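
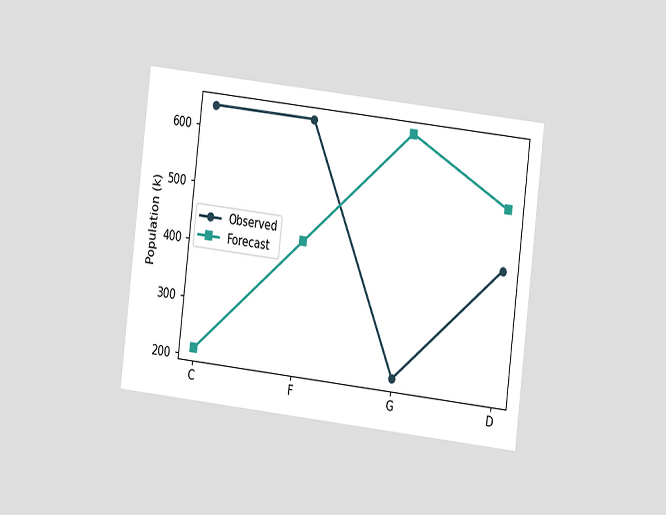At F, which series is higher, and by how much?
The chart is tilted about 7° clockwise and viewed at a slight angle. At F, Observed sits above the other line by 212k.

Observed, by 212k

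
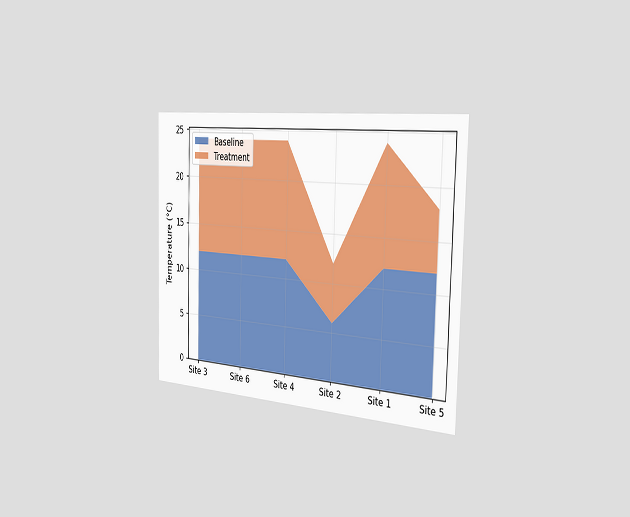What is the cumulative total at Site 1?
The chart is viewed slightly from the right. The stacked total at Site 1 reaches 24°C.

24°C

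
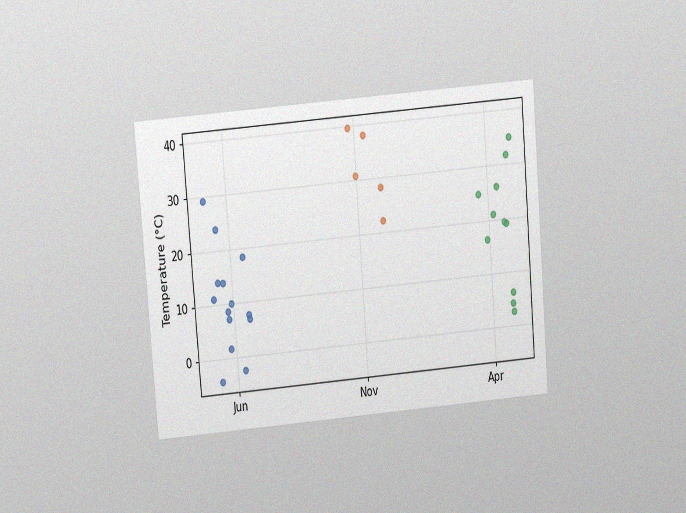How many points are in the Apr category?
11

The chart is tilted about 5° counter-clockwise and viewed at a slight angle, with some photo noise. Counting the markers in the Apr column gives 11.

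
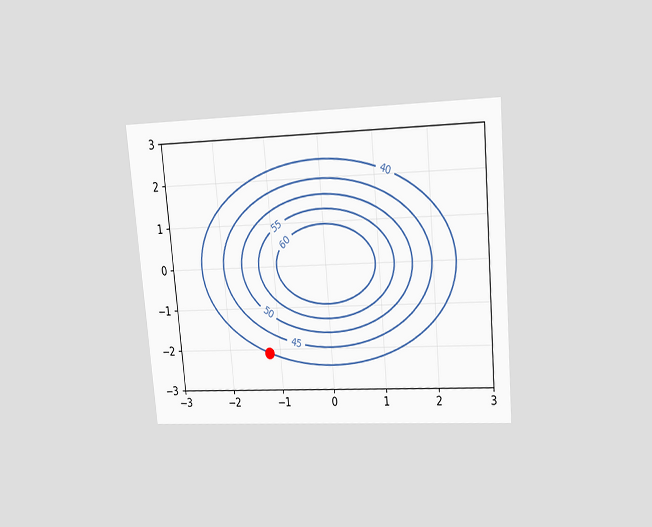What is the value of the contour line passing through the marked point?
The chart is tilted about 5° counter-clockwise and viewed at a slight angle. The marked point sits on the contour labelled 40.

40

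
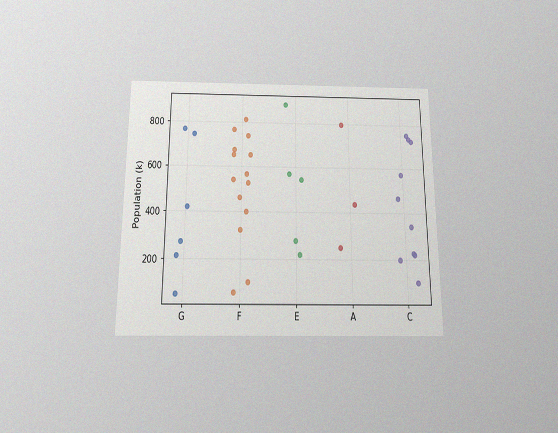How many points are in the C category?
The chart is viewed slightly from below, with some photo noise. Counting the markers in the C column gives 10.

10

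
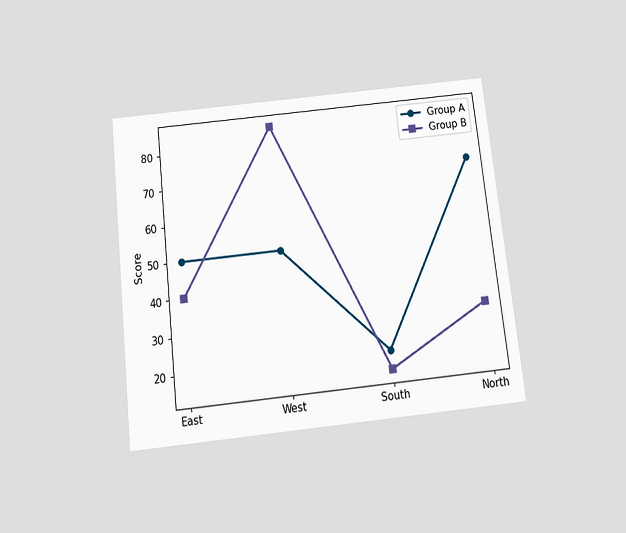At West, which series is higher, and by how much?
The chart is tilted about 6° counter-clockwise and viewed slightly from below. At West, Group B sits above the other line by 35.

Group B, by 35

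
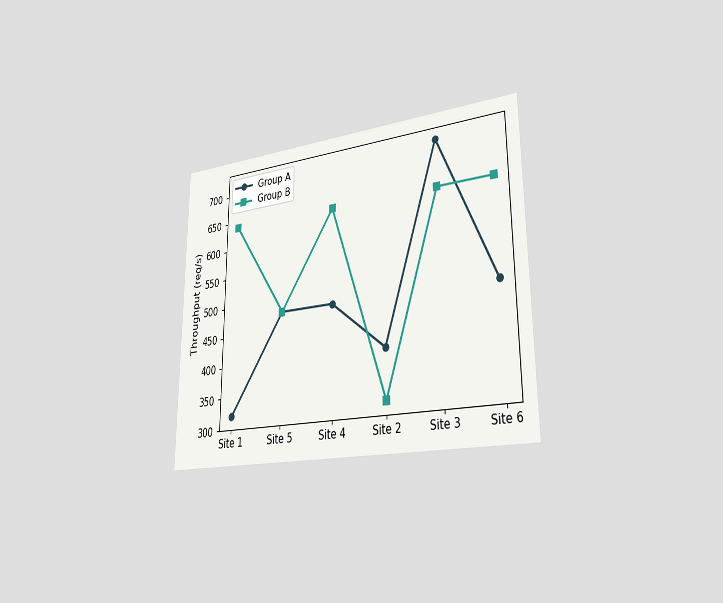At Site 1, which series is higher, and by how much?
The chart is viewed slightly from the right. At Site 1, Group B sits above the other line by 320req/s.

Group B, by 320req/s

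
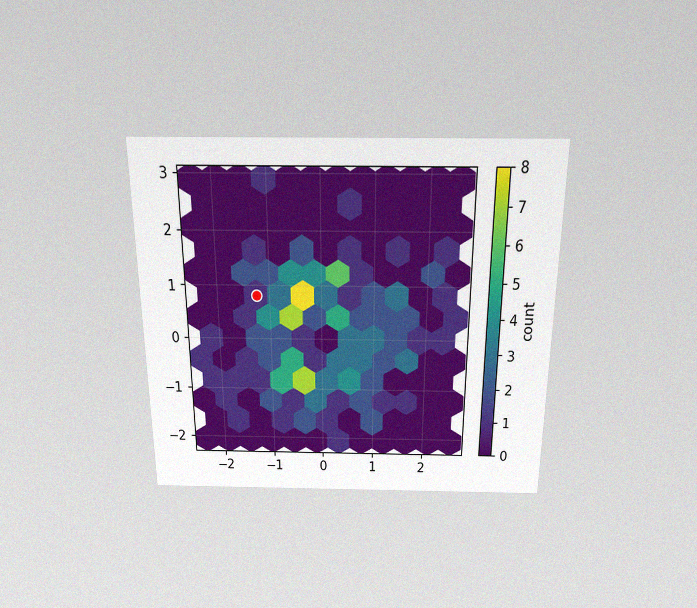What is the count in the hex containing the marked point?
The chart is viewed slightly from above, with some photo noise. The marked hex reads 1 on the colorbar.

1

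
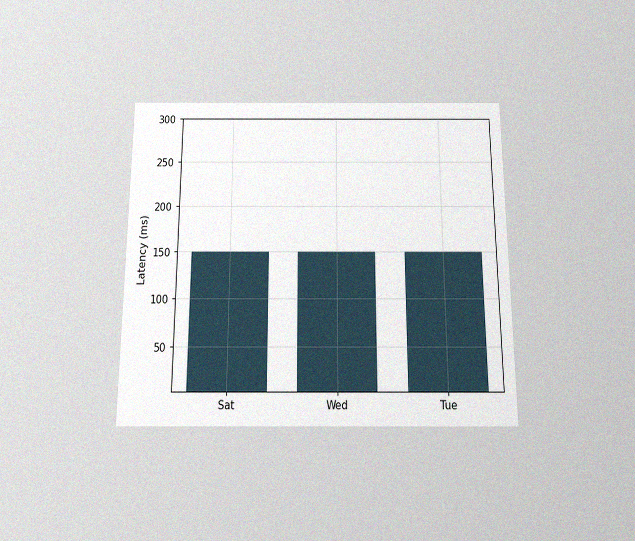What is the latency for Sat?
The chart is viewed slightly from below, with some photo noise. Reading along the chart's y-axis, the Sat bar reaches 150ms.

150ms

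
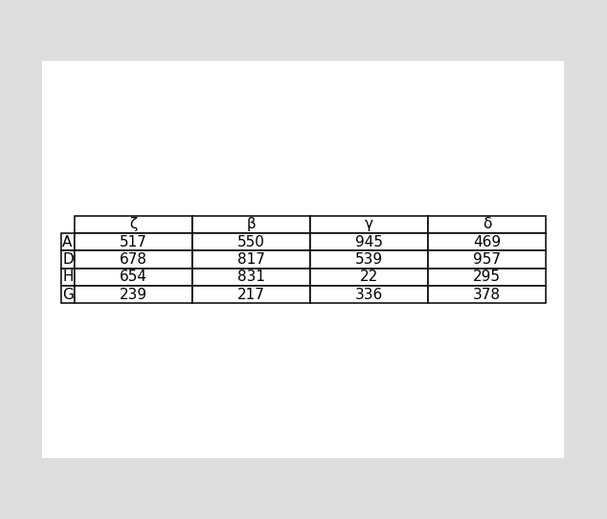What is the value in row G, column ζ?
239

The (G, ζ) cell reads 239.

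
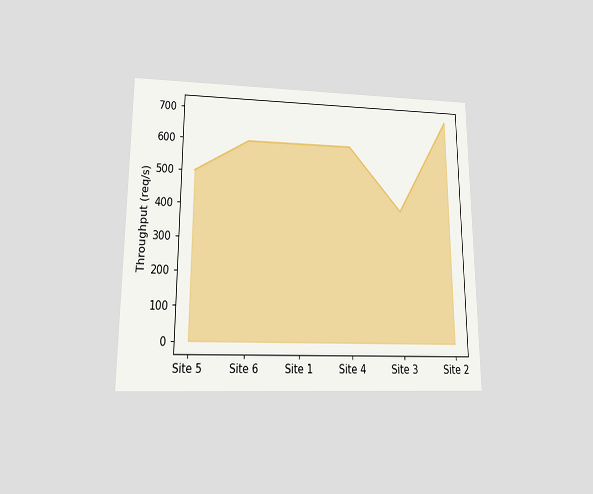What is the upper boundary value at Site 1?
600req/s

The chart is viewed at a slight angle. At Site 1 the upper boundary is at 600req/s.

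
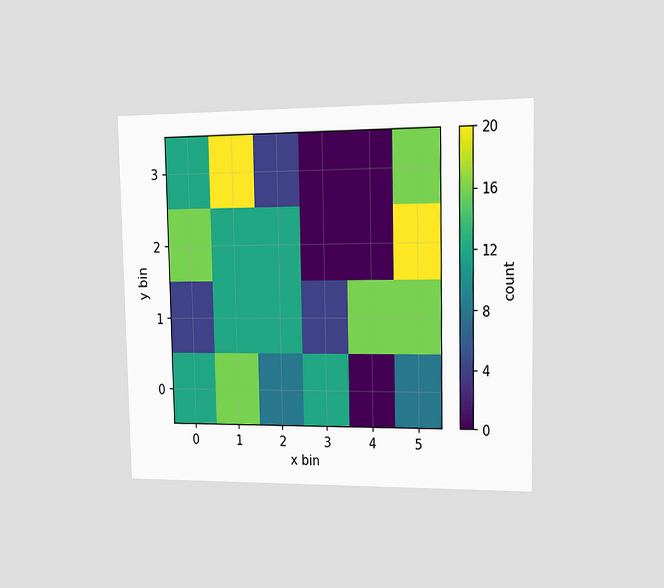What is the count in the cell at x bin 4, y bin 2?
The chart is viewed slightly from the right. Matching the cell (4, 2) against the colorbar gives 0.

0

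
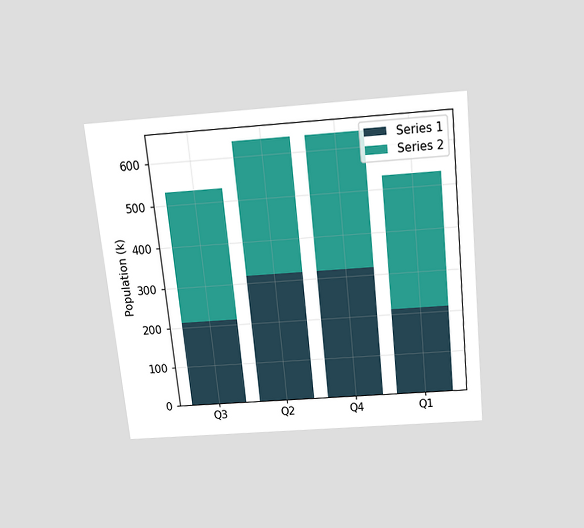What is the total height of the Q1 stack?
530k

The chart is tilted about 6° counter-clockwise and viewed slightly from above. The Q1 stack's top reaches 530k on the y-axis.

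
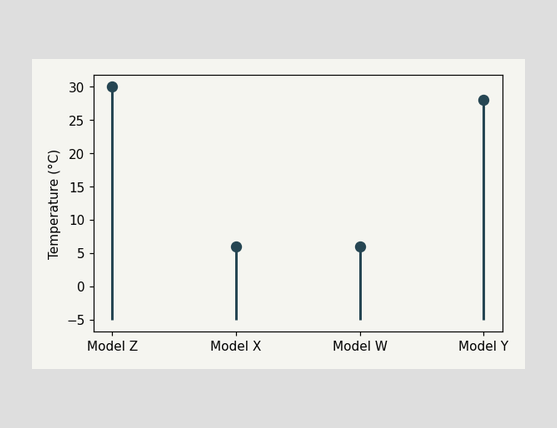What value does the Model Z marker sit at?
30°C

The Model Z marker sits at 30°C.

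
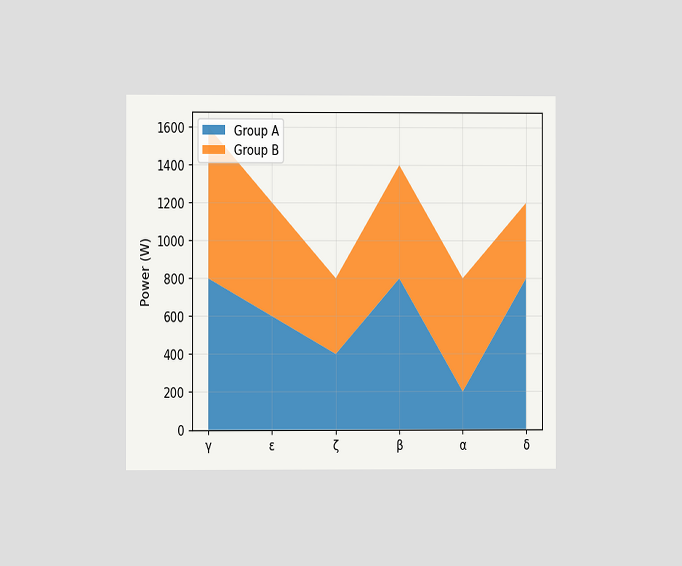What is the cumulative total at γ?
1600W

The chart is viewed at a slight angle. The stacked total at γ reaches 1600W.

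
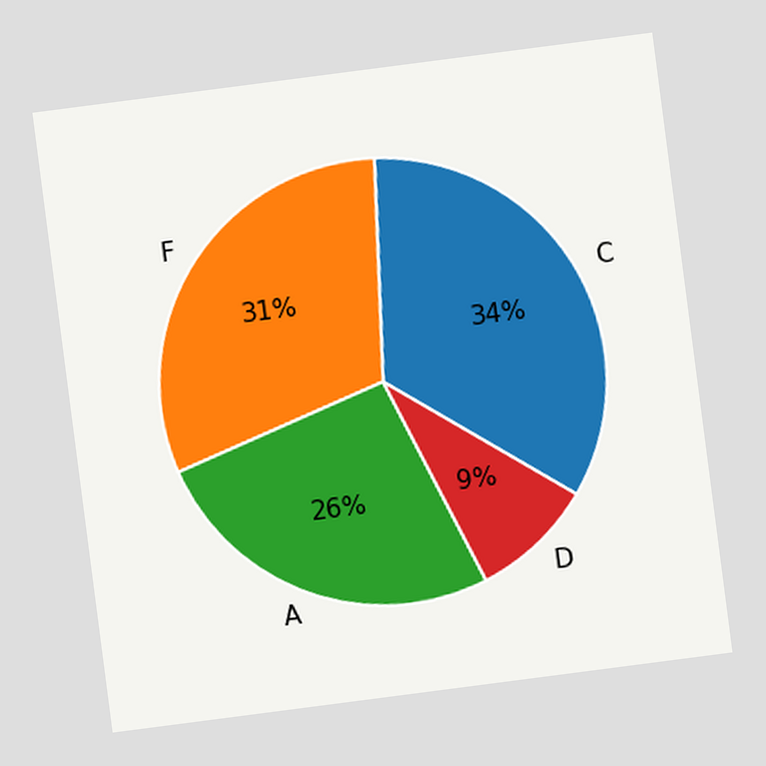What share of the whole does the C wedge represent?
34%

The chart is tilted about 7° counter-clockwise. The C slice takes up 34% of the pie.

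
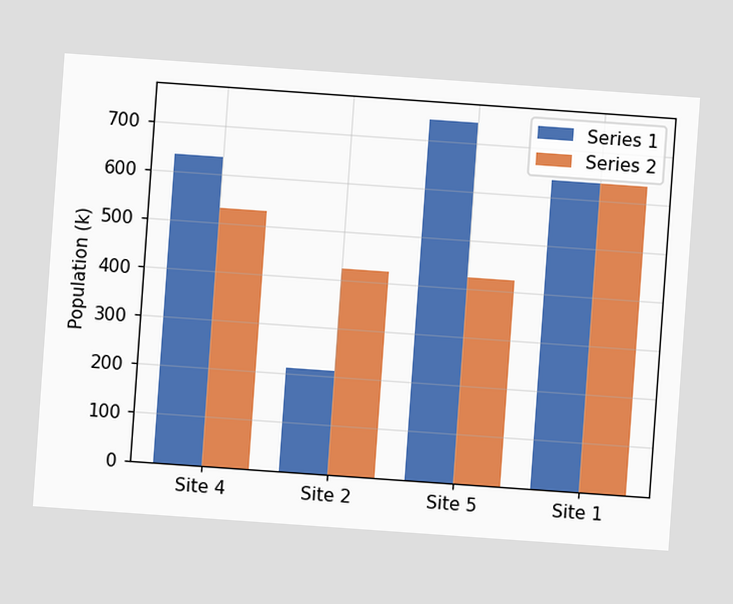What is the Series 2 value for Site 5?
The chart is tilted about 4° clockwise. The Series 2 bar at Site 5 reaches 424k on the y-axis.

424k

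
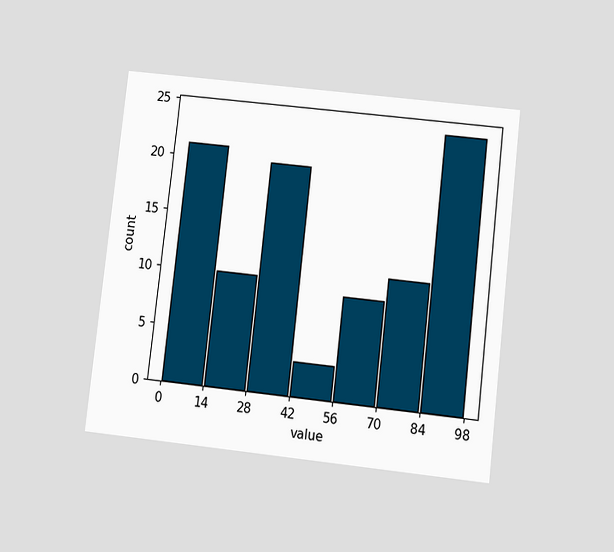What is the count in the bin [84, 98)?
The chart is tilted about 6° clockwise and viewed slightly from below. The [84, 98) bin has height 24.

24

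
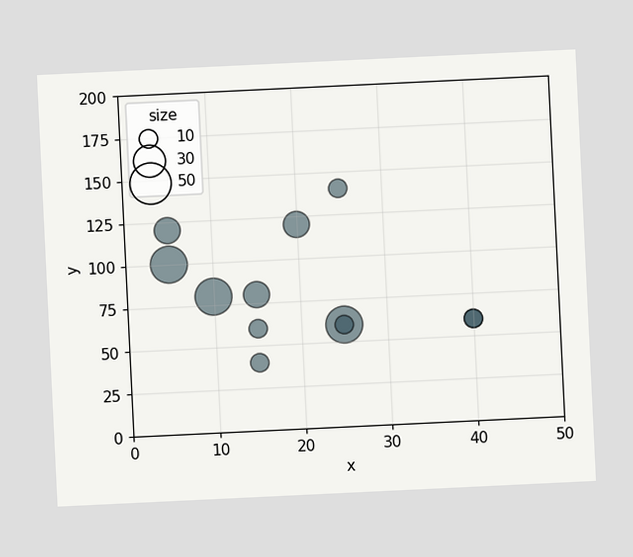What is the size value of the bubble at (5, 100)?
40

The chart is tilted about 3° counter-clockwise. Matching the bubble at (5, 100) against the size legend gives 40.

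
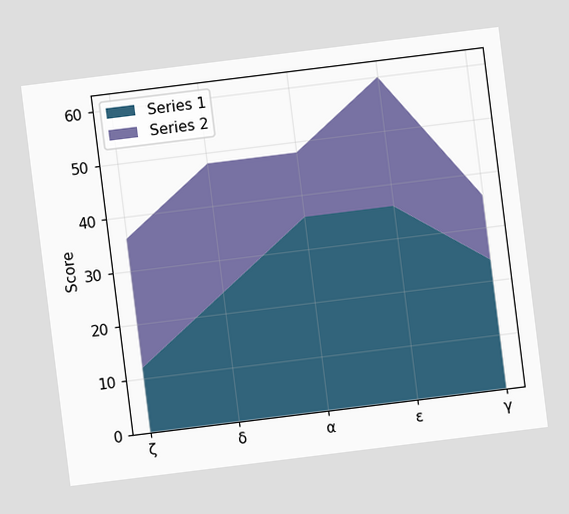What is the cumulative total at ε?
The chart is tilted about 7° counter-clockwise. The stacked total at ε reaches 60.

60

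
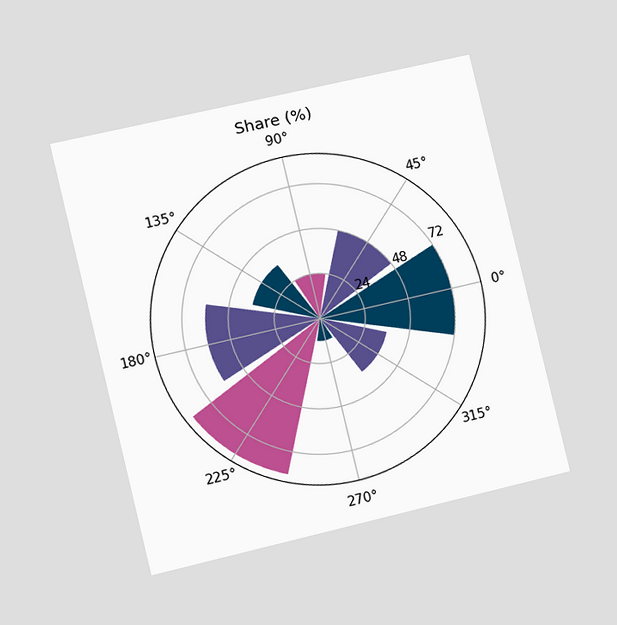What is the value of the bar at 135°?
36%

The chart is tilted about 13° counter-clockwise and viewed at a slight angle. The bar at 135° reaches 36% on the radial axis.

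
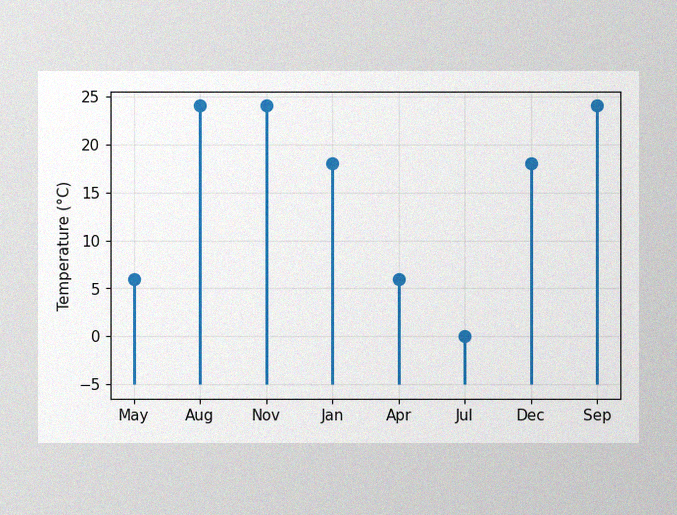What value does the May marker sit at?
6°C

The image has some photo noise and uneven lighting. The May marker sits at 6°C.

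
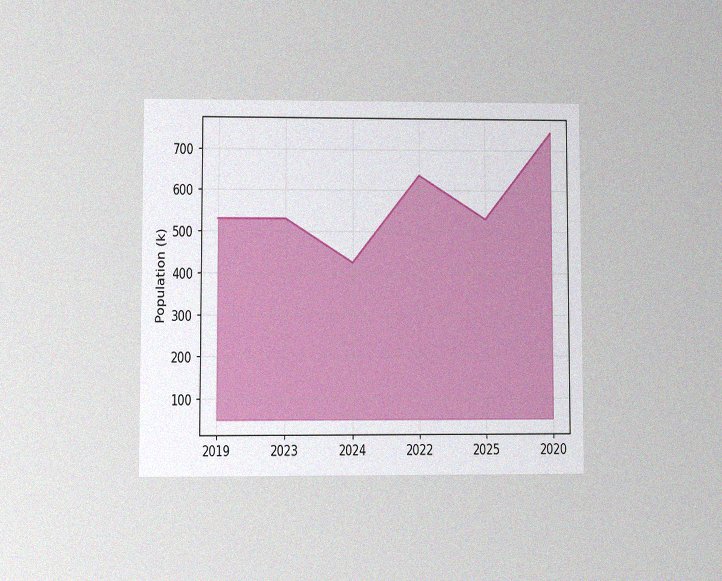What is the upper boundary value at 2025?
530k

The chart is viewed at a slight angle, with some photo noise. At 2025 the upper boundary is at 530k.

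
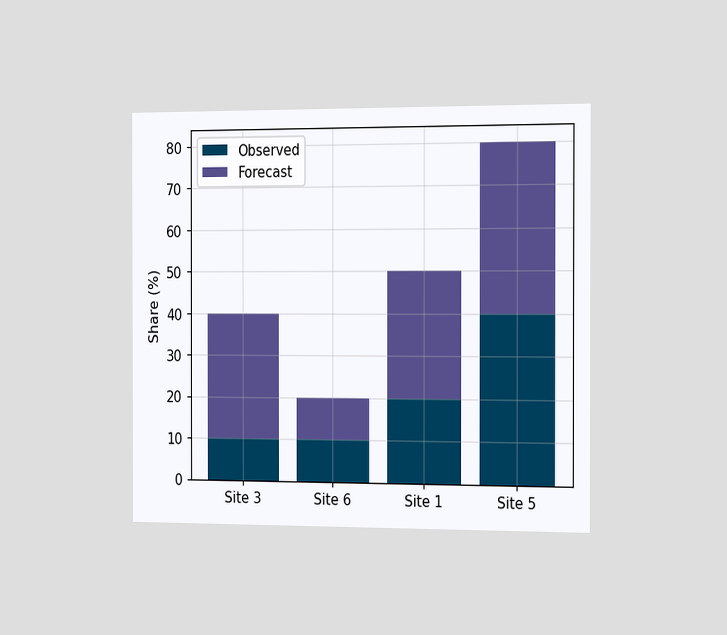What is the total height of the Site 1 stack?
The chart is viewed slightly from the right. The Site 1 stack's top reaches 50% on the y-axis.

50%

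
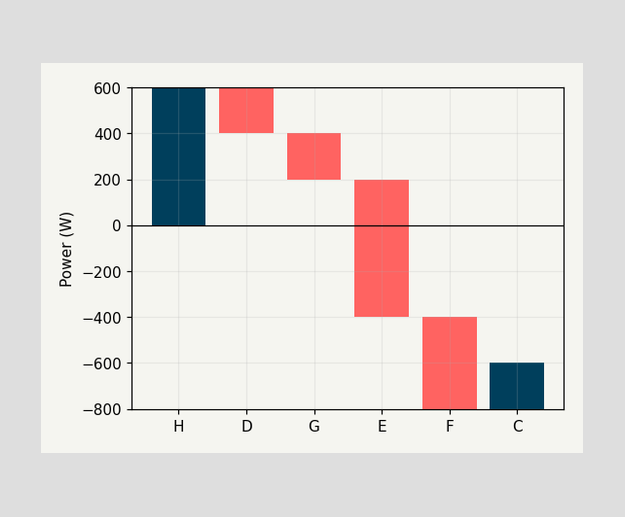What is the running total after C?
-600W

After C the running total reaches -600W.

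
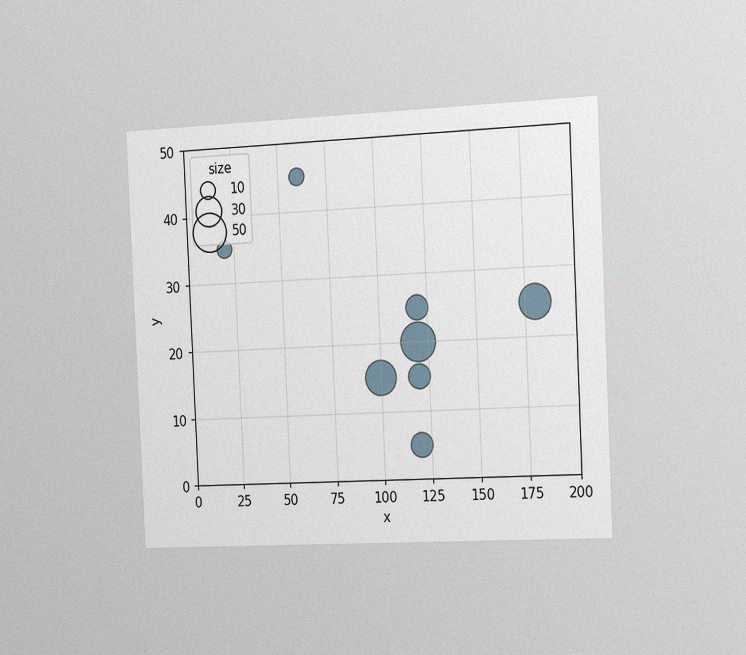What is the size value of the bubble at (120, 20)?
50

The chart is tilted about 3° counter-clockwise and viewed slightly from the right, with some photo noise. Matching the bubble at (120, 20) against the size legend gives 50.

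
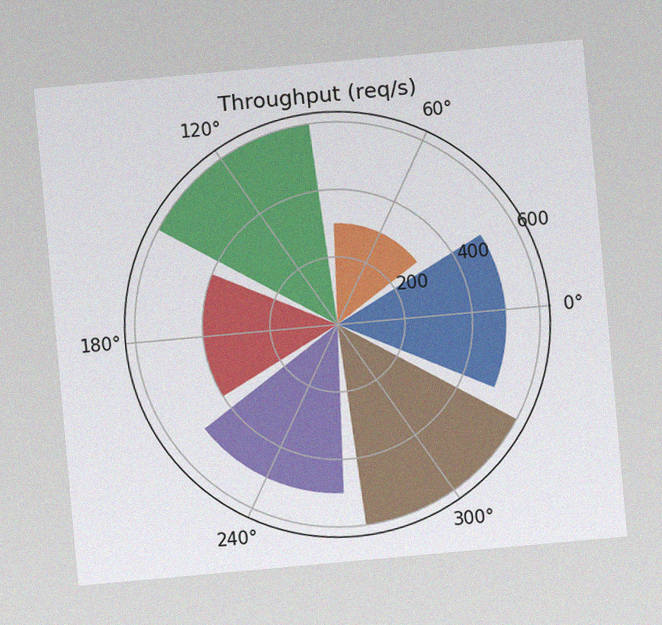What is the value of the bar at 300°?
The chart is tilted about 5° counter-clockwise, with some photo noise. The bar at 300° reaches 600req/s on the radial axis.

600req/s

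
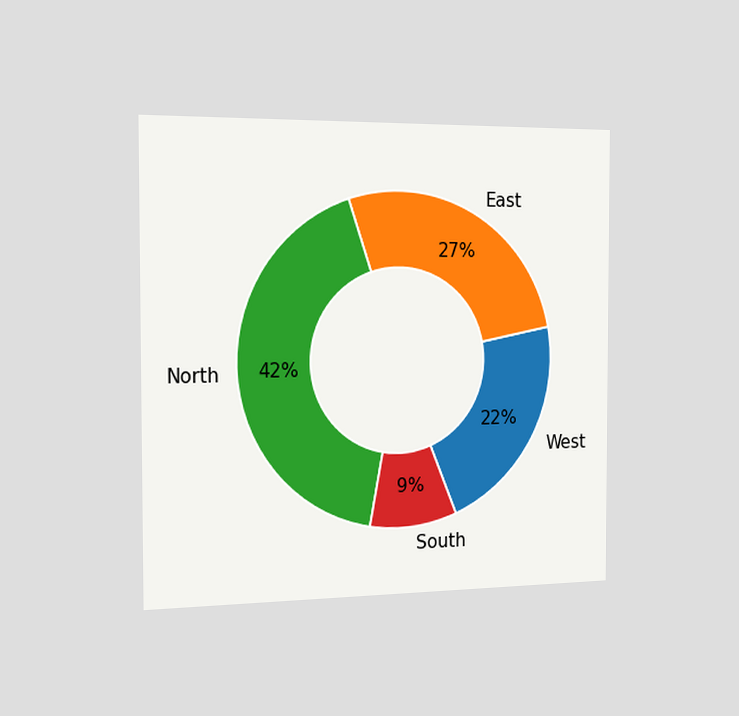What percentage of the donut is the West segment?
22%

The chart is viewed slightly from the left. The West segment takes up 22% of the ring.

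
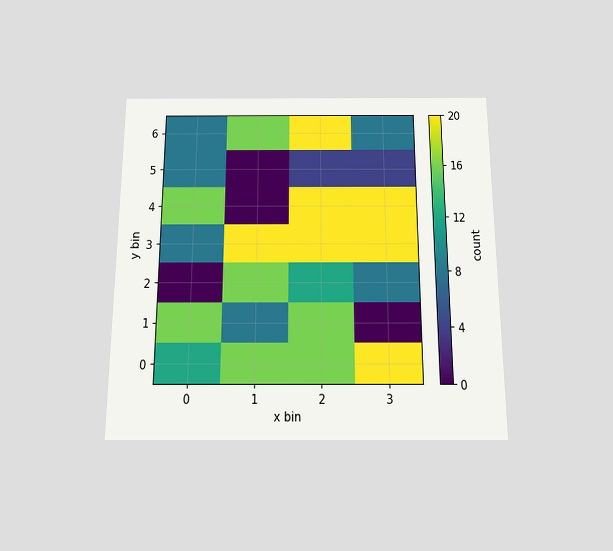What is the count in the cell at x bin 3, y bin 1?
0

The chart is viewed slightly from below. Matching the cell (3, 1) against the colorbar gives 0.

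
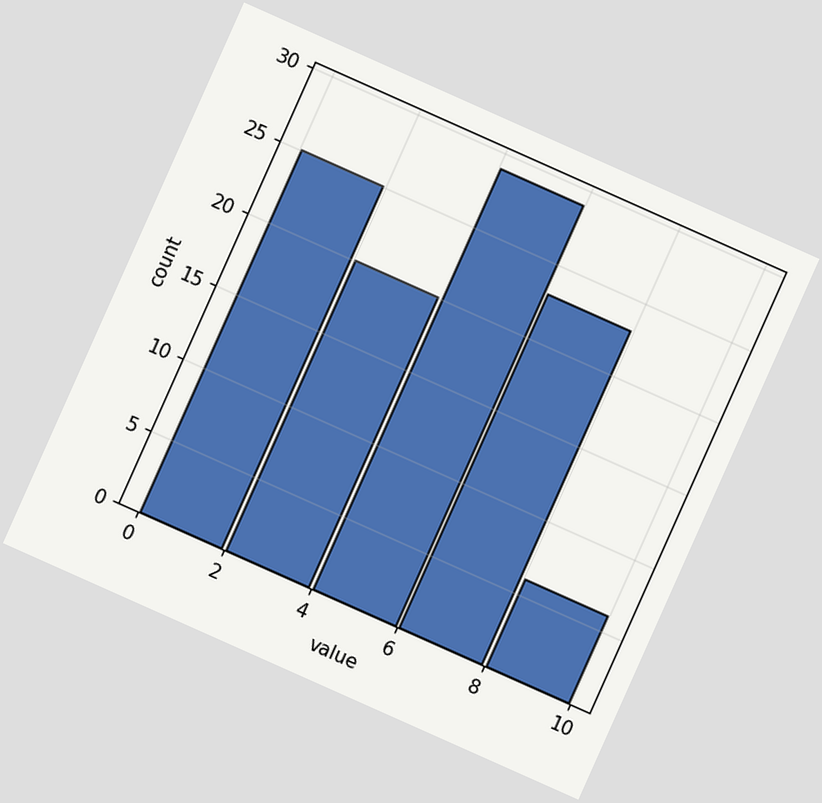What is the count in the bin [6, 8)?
The chart is tilted about 24° clockwise. The [6, 8) bin has height 23.

23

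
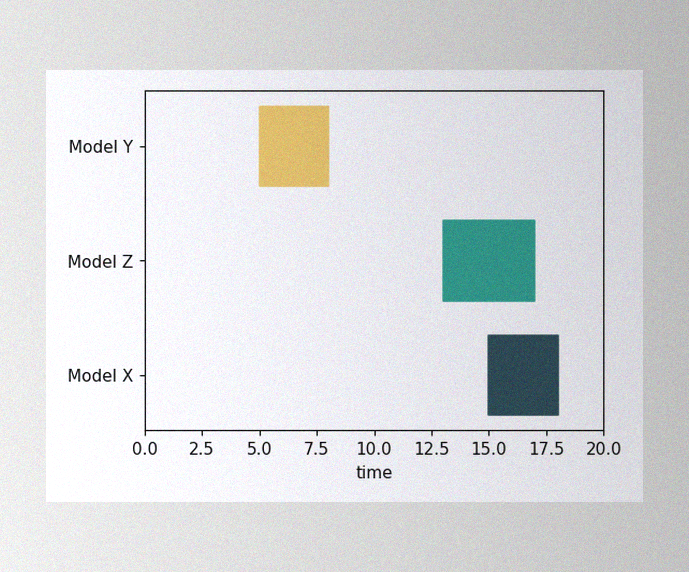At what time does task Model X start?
The image has some photo noise and uneven lighting. The Model X bar begins at t=15.

15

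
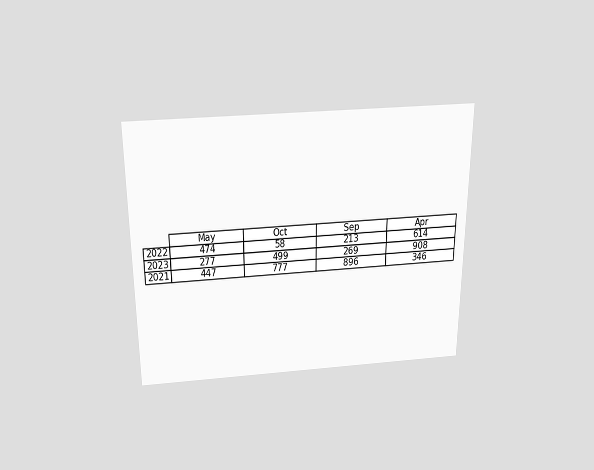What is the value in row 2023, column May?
The chart is viewed slightly from above. The (2023, May) cell reads 277.

277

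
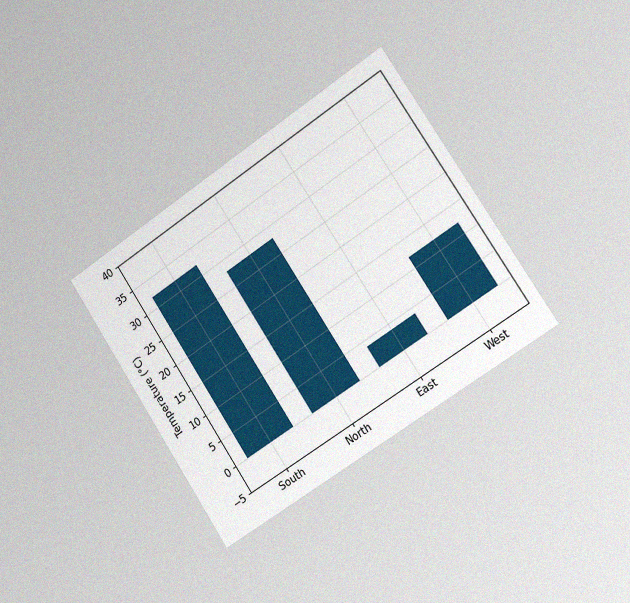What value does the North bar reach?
28°C

The chart is tilted about 33° counter-clockwise and viewed slightly from the right, with some photo noise. Reading along the chart's y-axis, the North bar reaches 28°C.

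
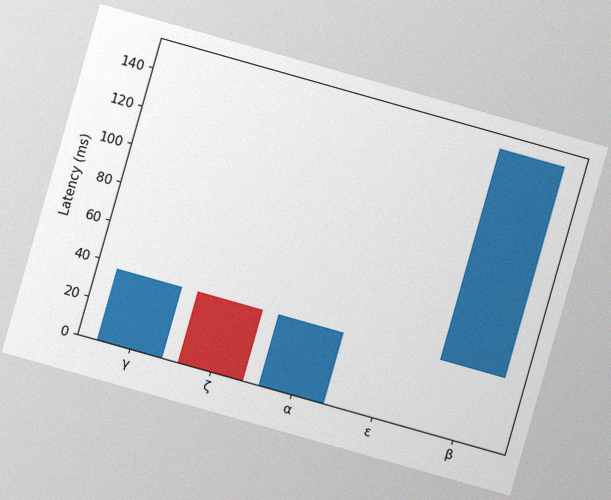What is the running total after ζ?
0ms

The chart is tilted about 16° clockwise, with some photo noise. After ζ the running total reaches 0ms.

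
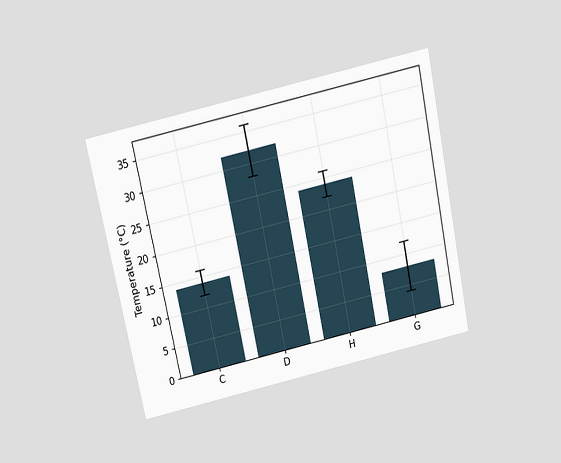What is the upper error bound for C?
16°C

The chart is tilted about 12° counter-clockwise and viewed slightly from above. The C bar's upper whisker reaches 16°C.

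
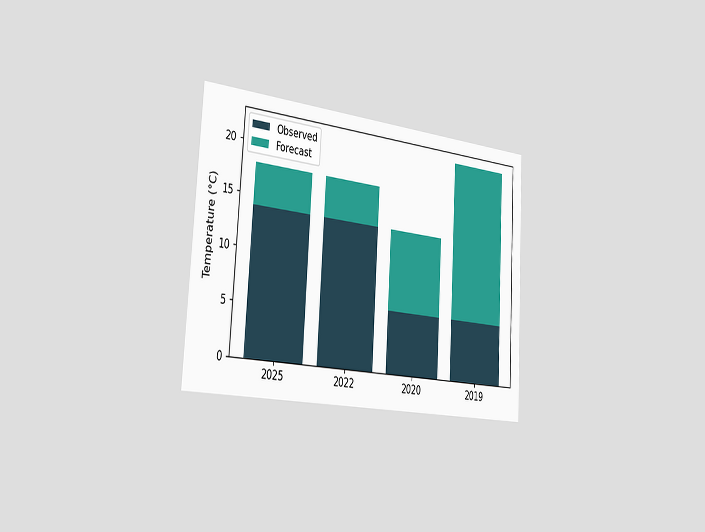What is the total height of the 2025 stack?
The chart is tilted about 3° clockwise and viewed slightly from the left. The 2025 stack's top reaches 18°C on the y-axis.

18°C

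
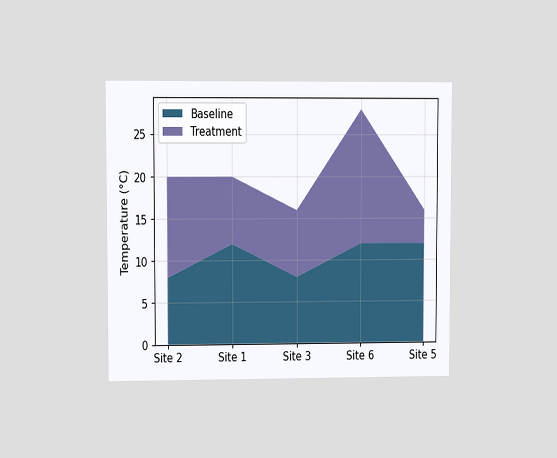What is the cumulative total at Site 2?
The chart is viewed at a slight angle. The stacked total at Site 2 reaches 20°C.

20°C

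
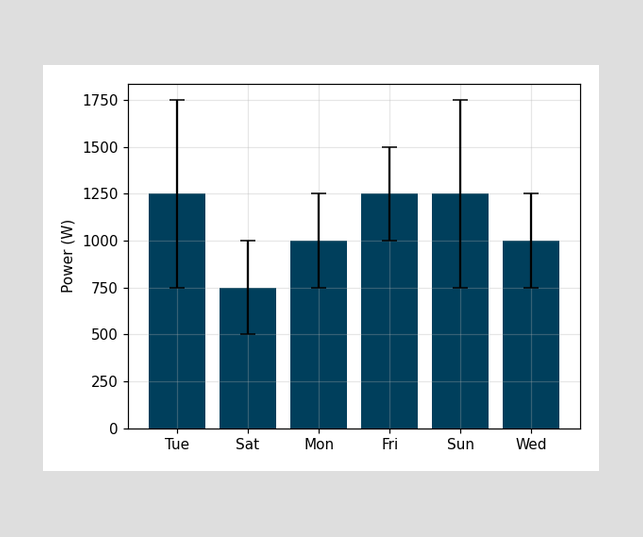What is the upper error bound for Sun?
1750W

The Sun bar's upper whisker reaches 1750W.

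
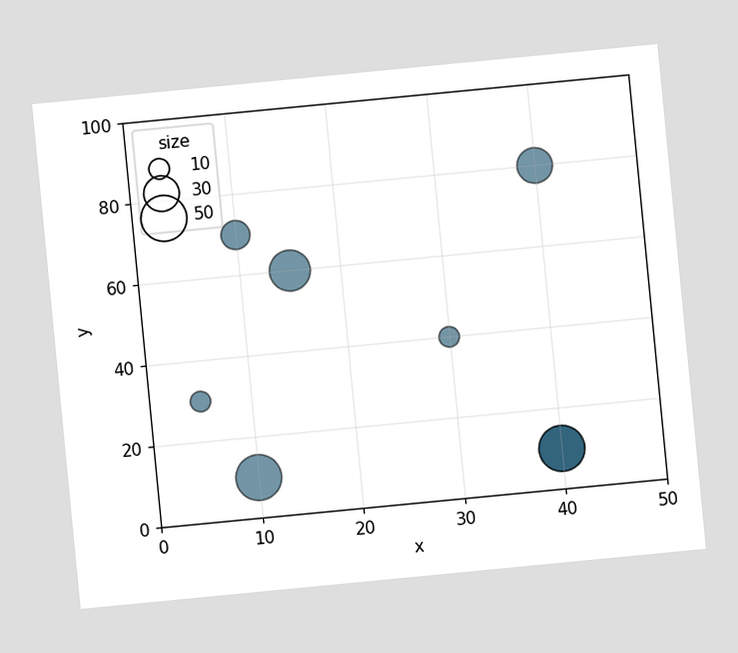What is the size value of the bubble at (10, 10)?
The chart is tilted about 5° counter-clockwise. Matching the bubble at (10, 10) against the size legend gives 50.

50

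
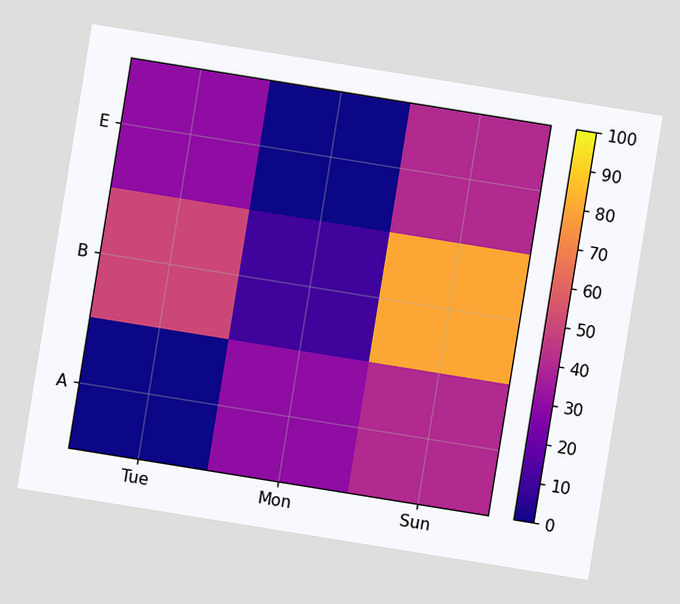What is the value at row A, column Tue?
0

The chart is tilted about 9° clockwise. Matching cell (A, Tue) against the colorbar gives 0.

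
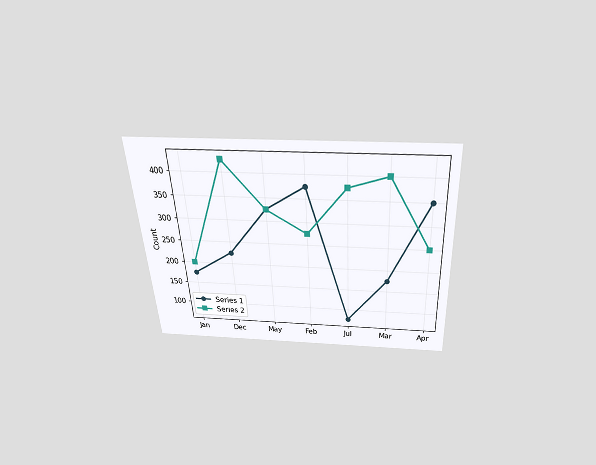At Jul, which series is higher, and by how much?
Series 2, by 300

The chart is tilted about 3° counter-clockwise and viewed slightly from above. At Jul, Series 2 sits above the other line by 300.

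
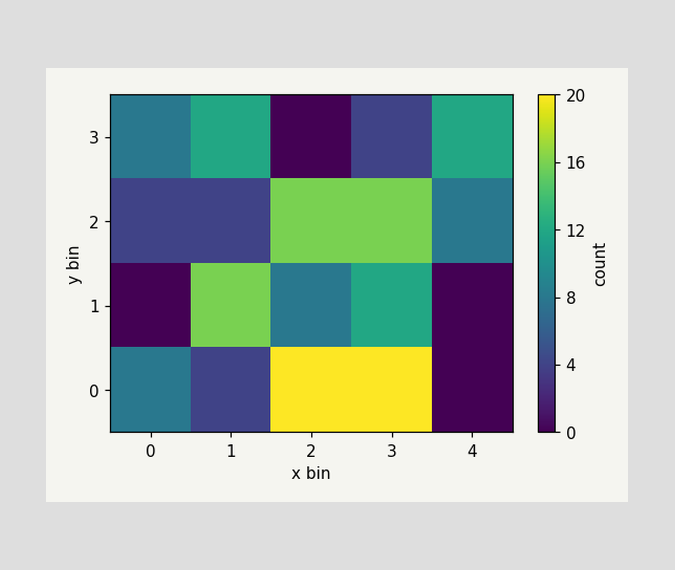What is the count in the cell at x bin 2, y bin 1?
8

Matching the cell (2, 1) against the colorbar gives 8.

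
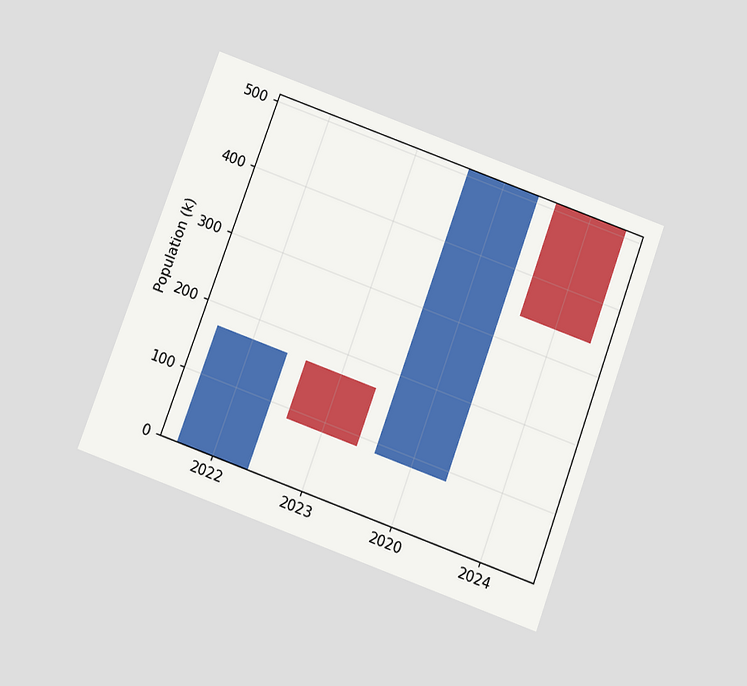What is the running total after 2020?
The chart is tilted about 20° clockwise and viewed slightly from below. After 2020 the running total reaches 510k.

510k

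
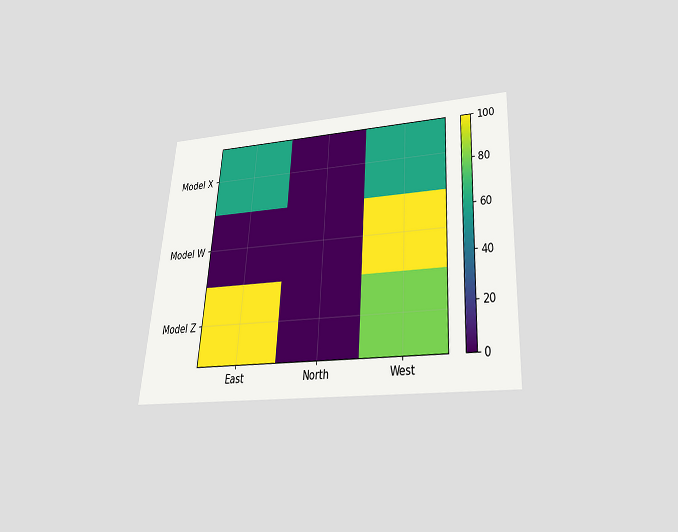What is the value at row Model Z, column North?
0

The chart is tilted about 4° clockwise and viewed slightly from below. Matching cell (Model Z, North) against the colorbar gives 0.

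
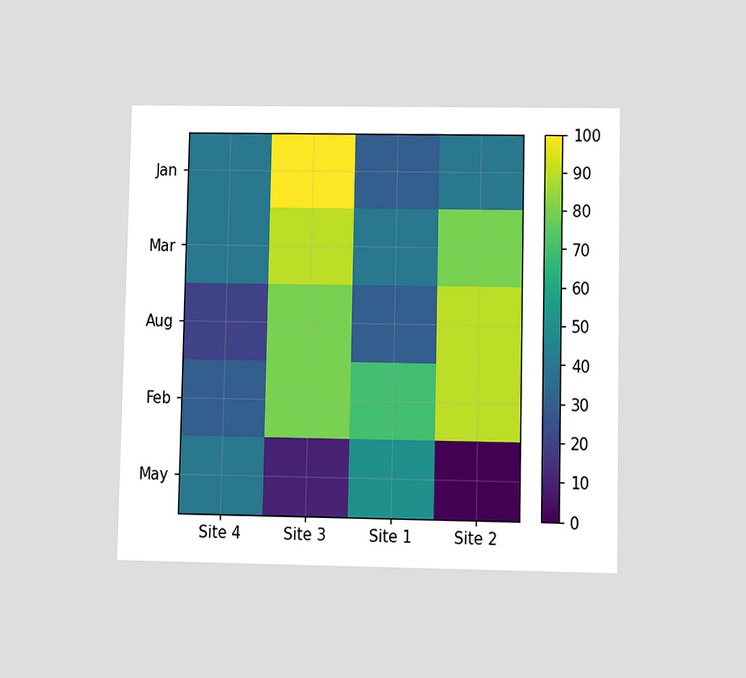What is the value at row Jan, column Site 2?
40

The chart is viewed at a slight angle. Matching cell (Jan, Site 2) against the colorbar gives 40.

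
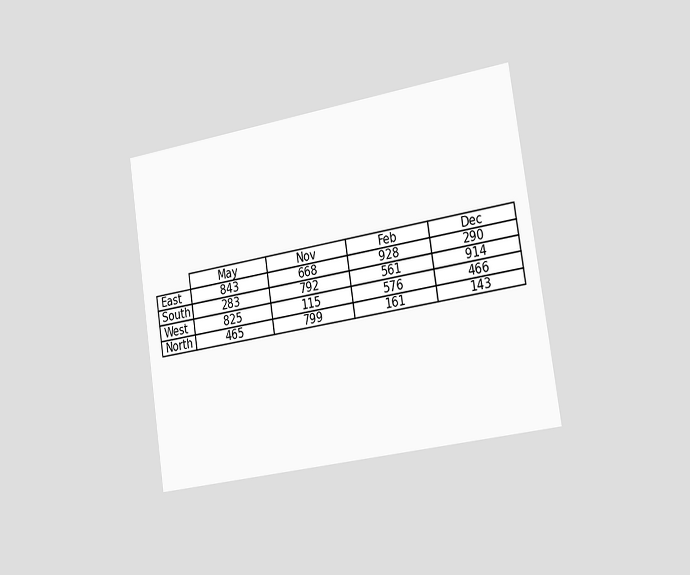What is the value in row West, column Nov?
115

The chart is tilted about 9° counter-clockwise and viewed slightly from the right. The (West, Nov) cell reads 115.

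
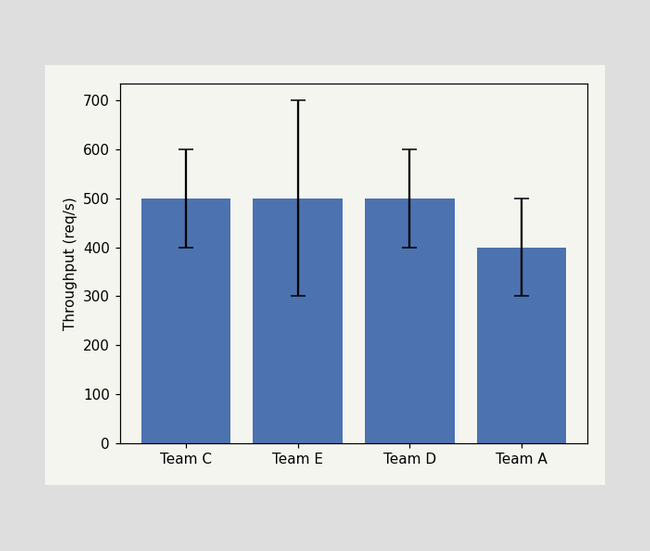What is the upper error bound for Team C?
600req/s

The Team C bar's upper whisker reaches 600req/s.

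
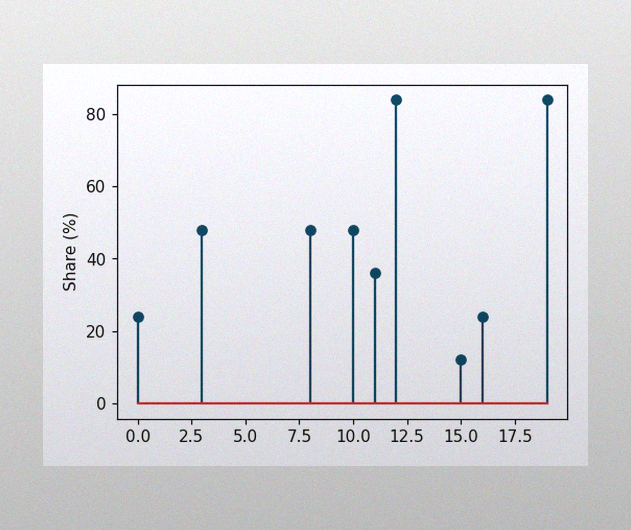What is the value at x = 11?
36%

The image has some photo noise and uneven lighting. The stem at x=11 reaches 36%.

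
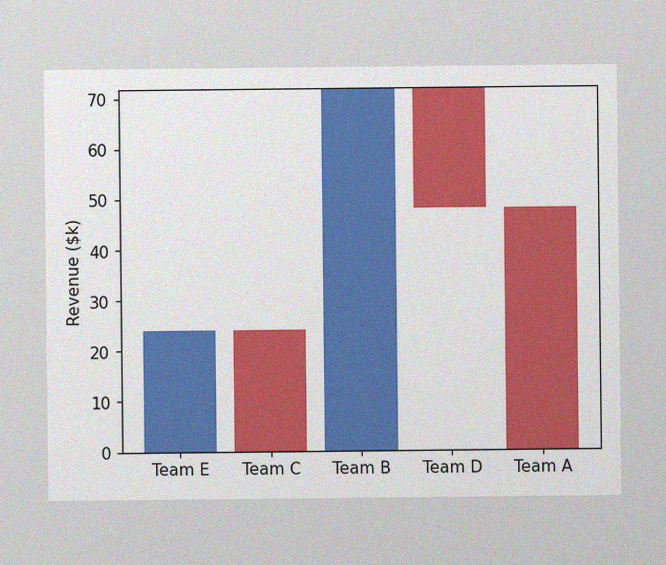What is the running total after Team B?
The image has some photo noise and uneven lighting. After Team B the running total reaches $72k.

$72k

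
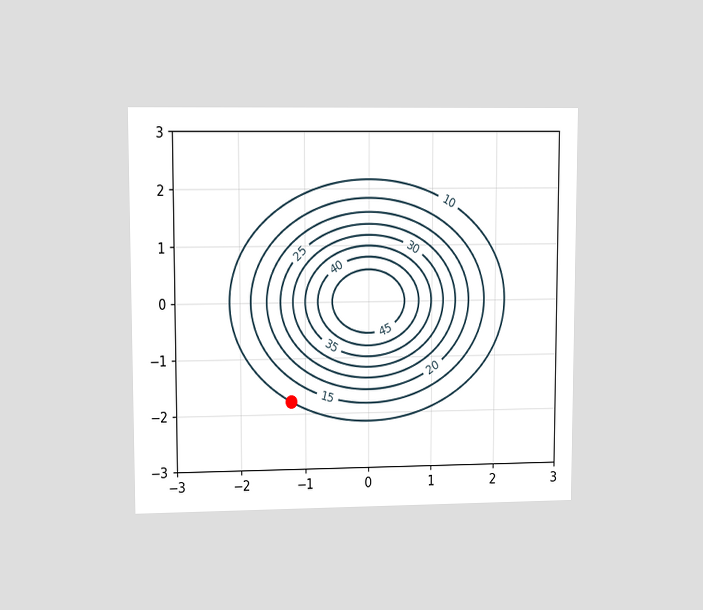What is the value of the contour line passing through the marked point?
The chart is viewed at a slight angle. The marked point sits on the contour labelled 10.

10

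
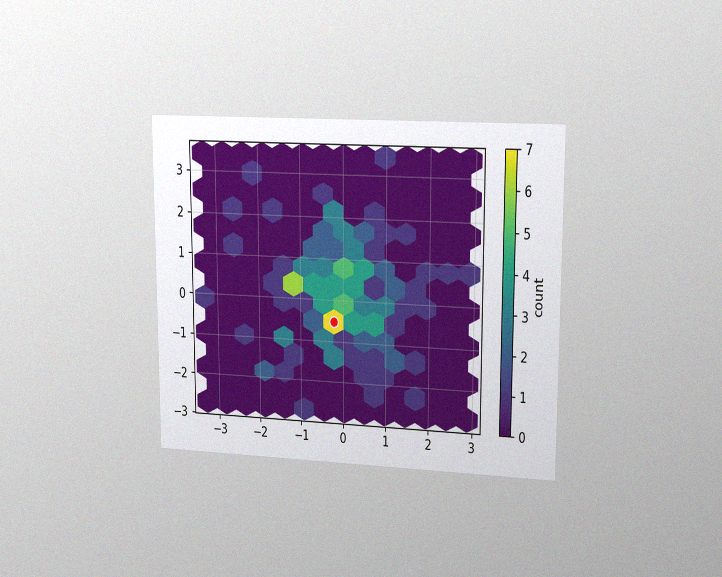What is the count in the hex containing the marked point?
7

The chart is viewed slightly from the right, with some photo noise. The marked hex reads 7 on the colorbar.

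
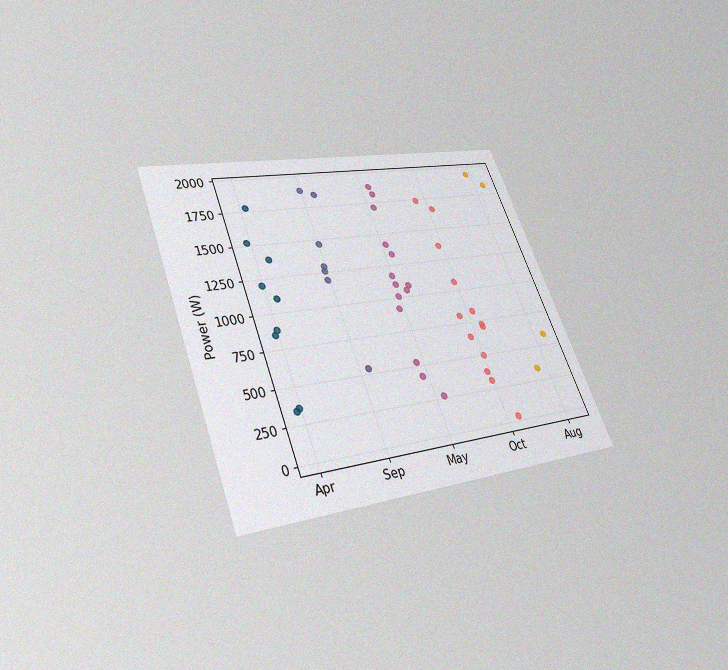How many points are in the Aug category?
4

The chart is tilted about 21° counter-clockwise and viewed slightly from below, with some photo noise. Counting the markers in the Aug column gives 4.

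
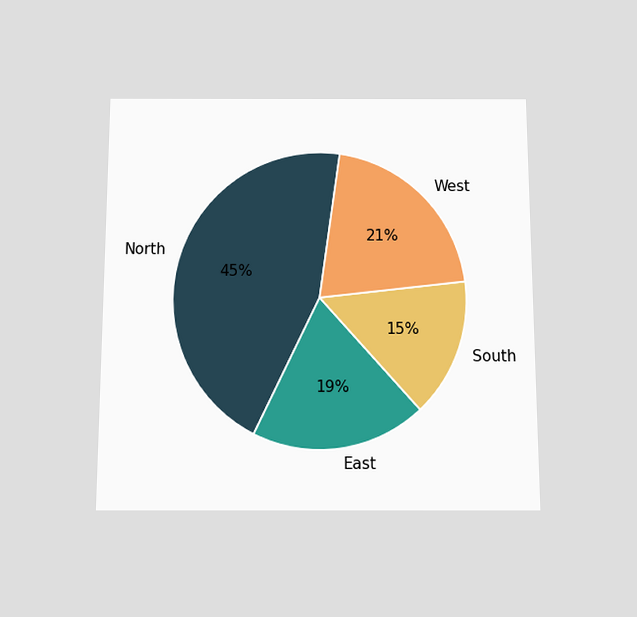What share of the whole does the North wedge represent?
The chart is viewed slightly from below. The North slice takes up 45% of the pie.

45%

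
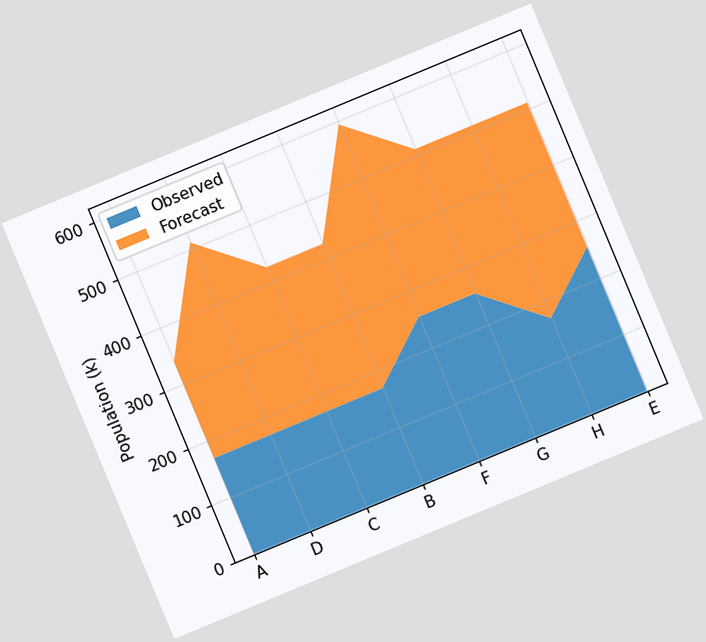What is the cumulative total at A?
The chart is tilted about 23° counter-clockwise. The stacked total at A reaches 340k.

340k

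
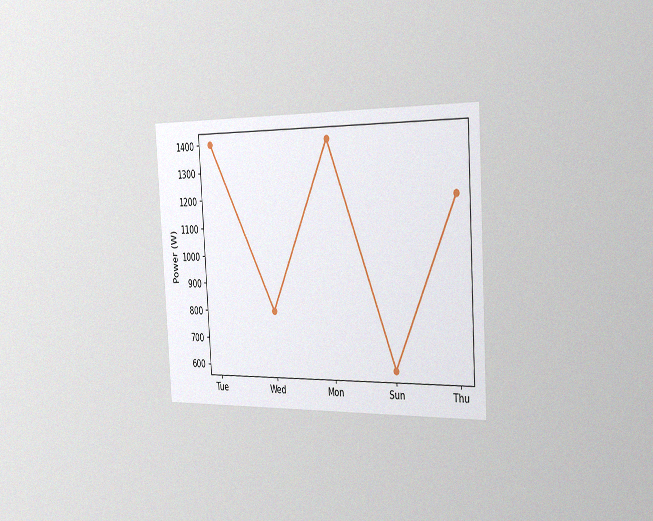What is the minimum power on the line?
600W

The chart is tilted about 3° counter-clockwise and viewed slightly from the right, with some photo noise. The lowest point is at Sun, and reading across to the y-axis gives 600W.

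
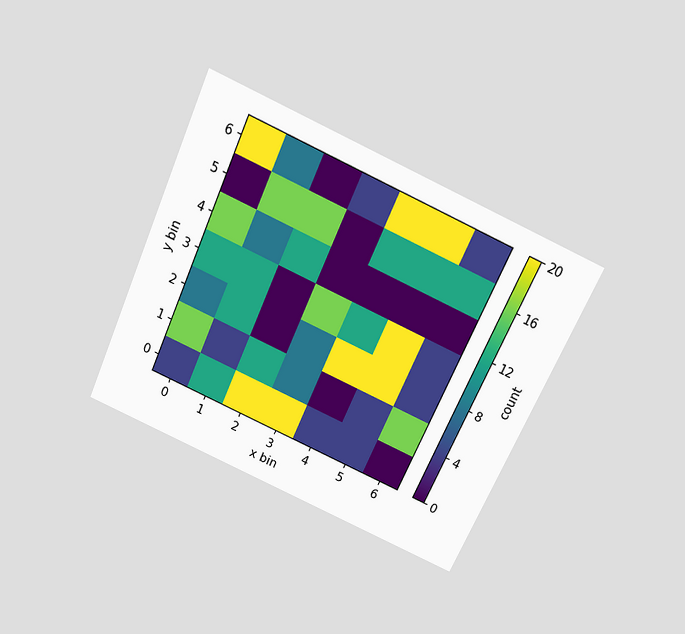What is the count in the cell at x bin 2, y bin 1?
The chart is tilted about 24° clockwise and viewed slightly from above. Matching the cell (2, 1) against the colorbar gives 12.

12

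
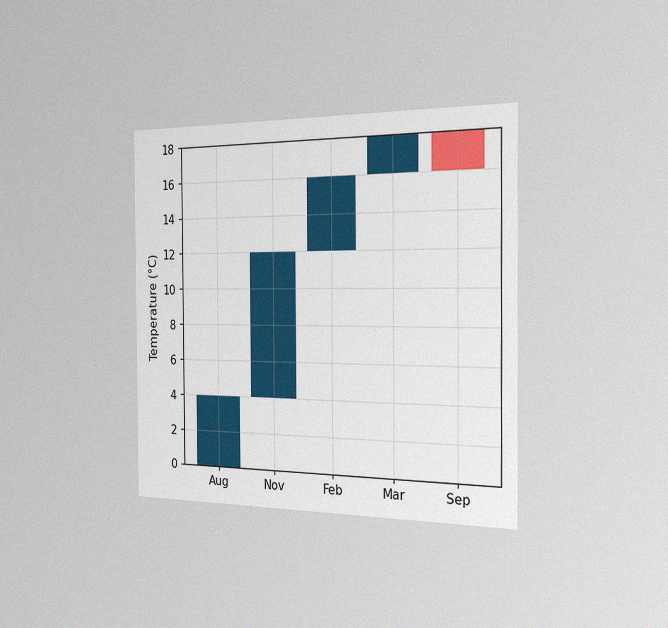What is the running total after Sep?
The chart is viewed slightly from the right, with some photo noise. After Sep the running total reaches 16°C.

16°C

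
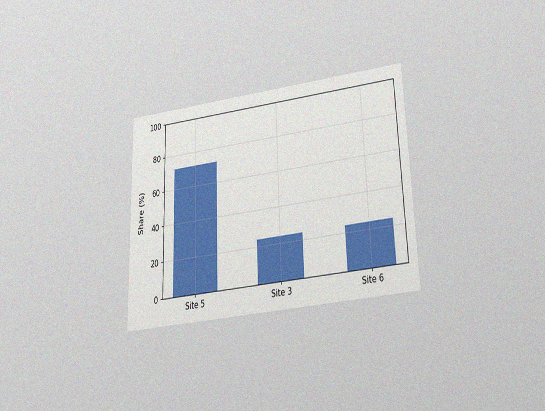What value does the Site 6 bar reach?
24%

The chart is viewed slightly from below, with some photo noise. Reading along the chart's y-axis, the Site 6 bar reaches 24%.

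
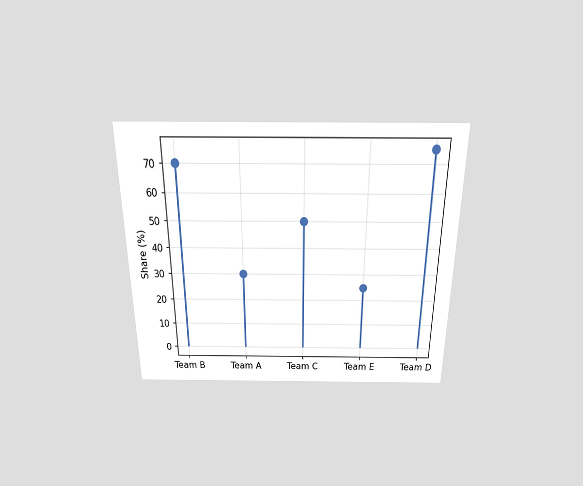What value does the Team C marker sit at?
50%

The chart is viewed slightly from above. The Team C marker sits at 50%.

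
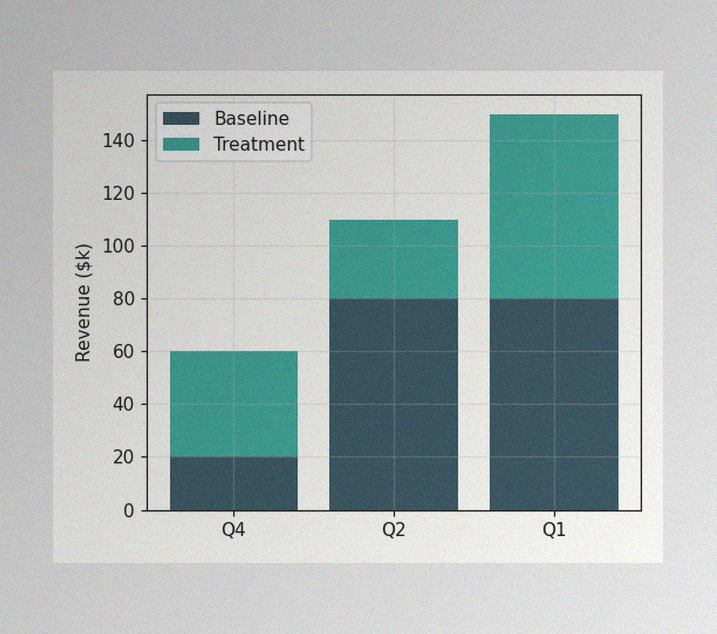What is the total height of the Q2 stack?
$110k

The image has some photo noise and uneven lighting. The Q2 stack's top reaches $110k on the y-axis.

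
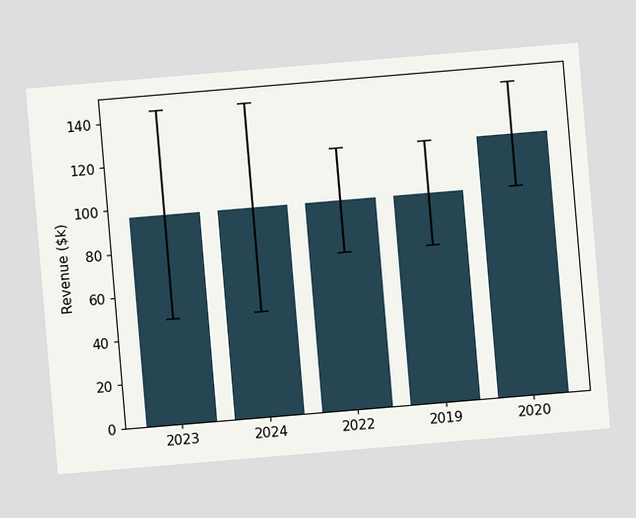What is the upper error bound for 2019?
$120k

The chart is tilted about 5° counter-clockwise. The 2019 bar's upper whisker reaches $120k.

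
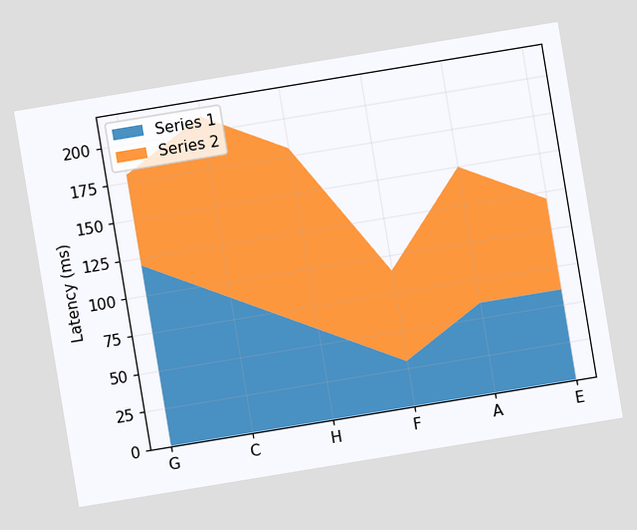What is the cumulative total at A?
150ms

The chart is tilted about 9° counter-clockwise. The stacked total at A reaches 150ms.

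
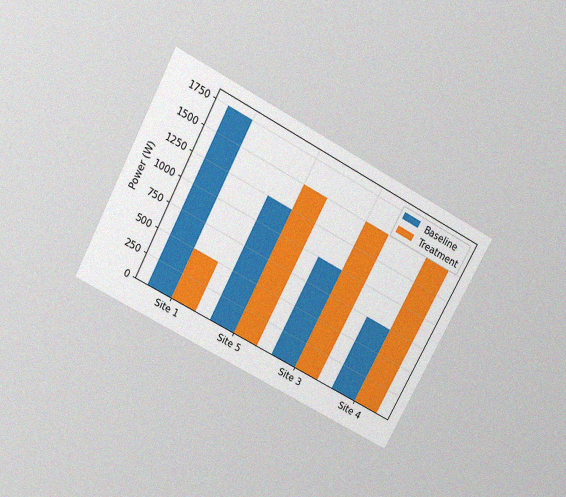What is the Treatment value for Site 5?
The chart is tilted about 28° clockwise and viewed slightly from above, with some photo noise. The Treatment bar at Site 5 reaches 1500W on the y-axis.

1500W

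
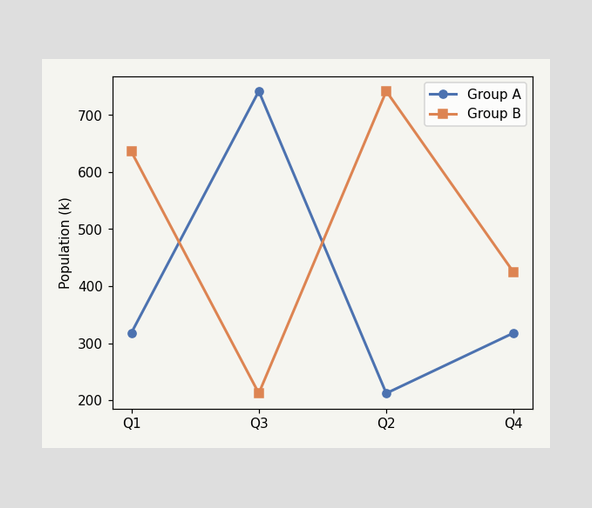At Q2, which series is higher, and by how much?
At Q2, Group B sits above the other line by 530k.

Group B, by 530k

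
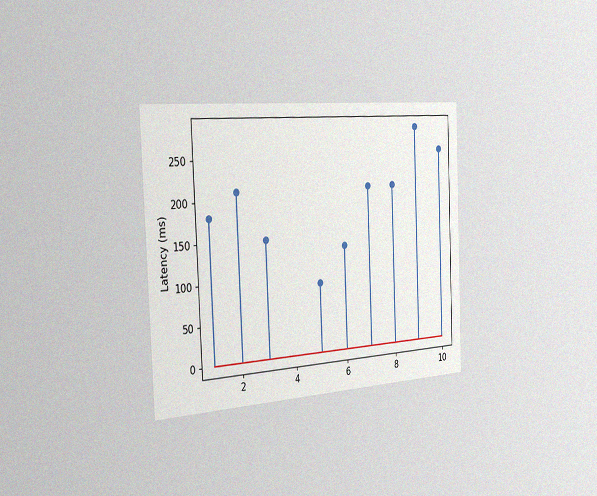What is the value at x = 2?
The chart is tilted about 2° counter-clockwise and viewed slightly from the left, with some photo noise. The stem at x=2 reaches 210ms.

210ms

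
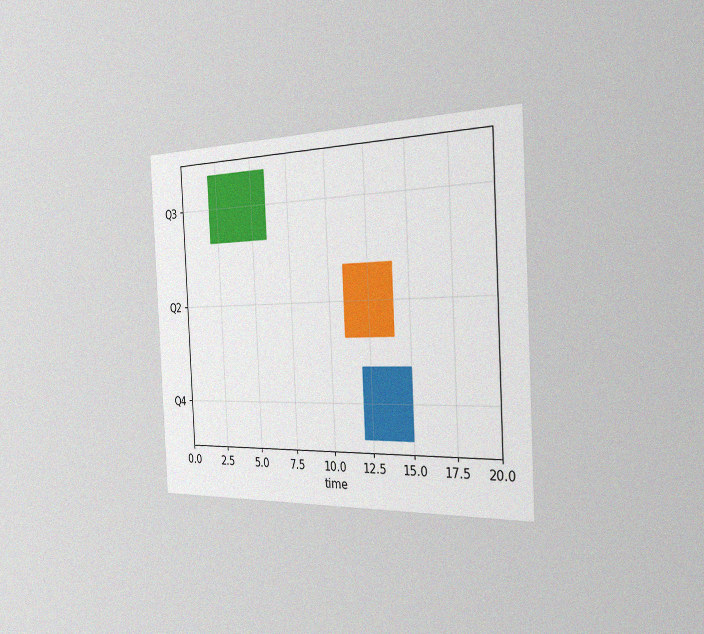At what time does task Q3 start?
2

The chart is tilted about 3° counter-clockwise and viewed slightly from the right, with some photo noise. The Q3 bar begins at t=2.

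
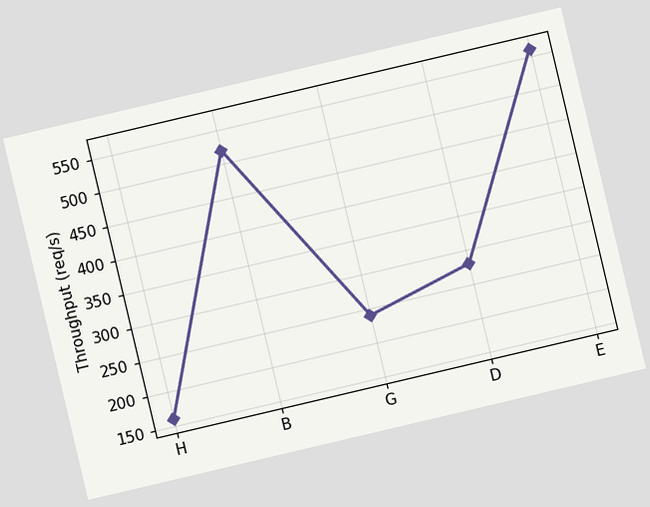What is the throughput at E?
The chart is tilted about 13° counter-clockwise. At E, the line is at 560req/s.

560req/s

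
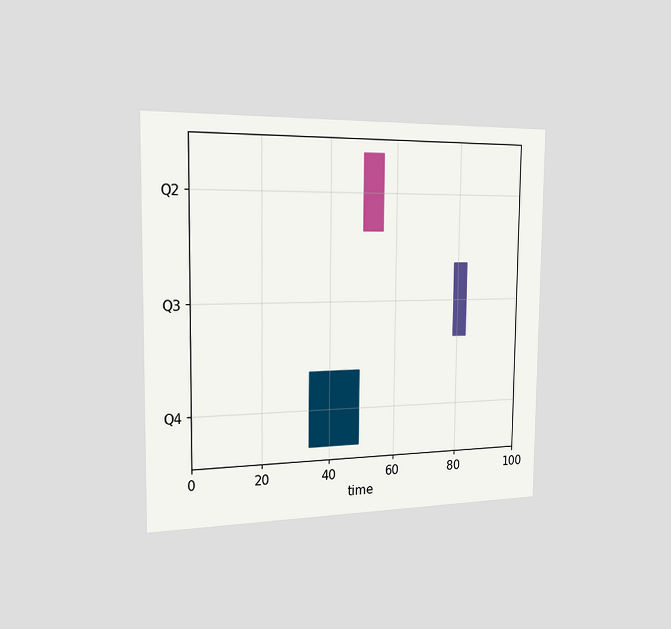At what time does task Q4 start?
34

The chart is viewed slightly from the left. The Q4 bar begins at t=34.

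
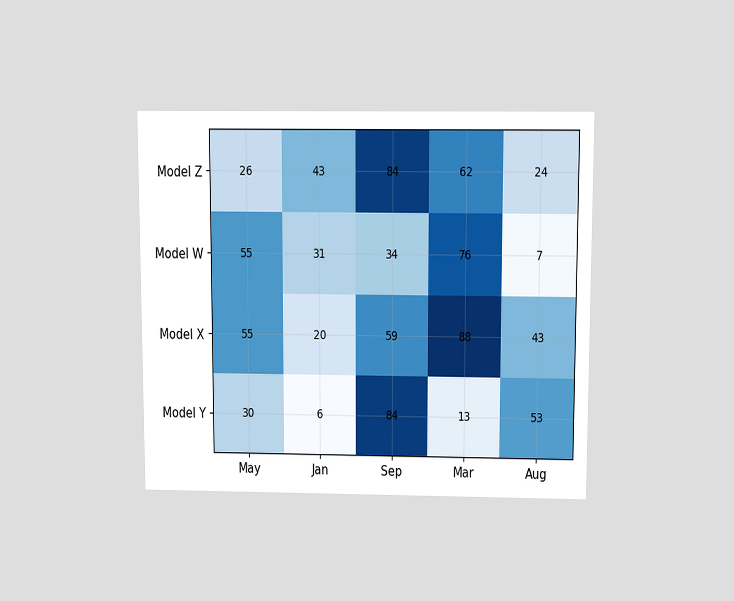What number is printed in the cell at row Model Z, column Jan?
43

The chart is viewed slightly from above. The (Model Z, Jan) cell reads 43.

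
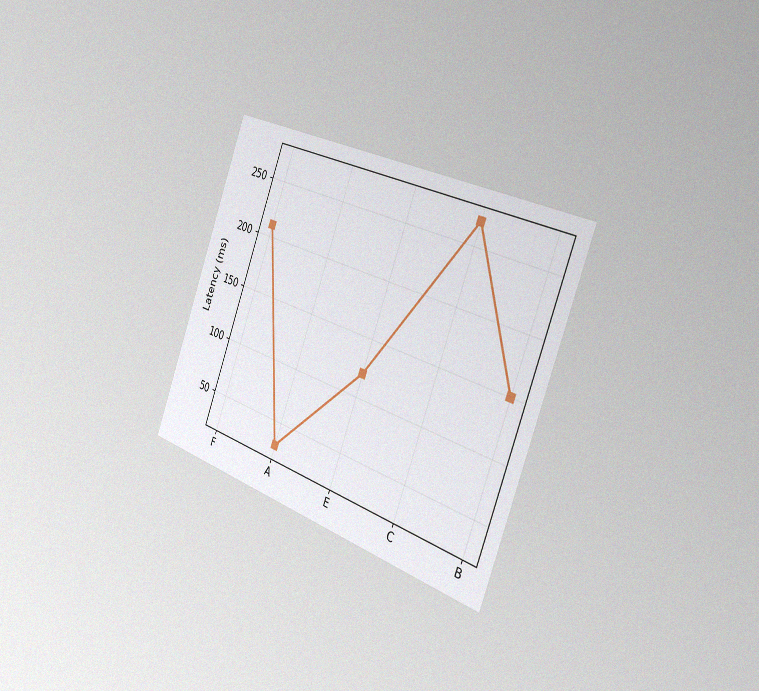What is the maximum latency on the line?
The chart is tilted about 20° clockwise and viewed slightly from the right, with some photo noise. The highest point is at C, and reading across to the y-axis gives 270ms.

270ms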